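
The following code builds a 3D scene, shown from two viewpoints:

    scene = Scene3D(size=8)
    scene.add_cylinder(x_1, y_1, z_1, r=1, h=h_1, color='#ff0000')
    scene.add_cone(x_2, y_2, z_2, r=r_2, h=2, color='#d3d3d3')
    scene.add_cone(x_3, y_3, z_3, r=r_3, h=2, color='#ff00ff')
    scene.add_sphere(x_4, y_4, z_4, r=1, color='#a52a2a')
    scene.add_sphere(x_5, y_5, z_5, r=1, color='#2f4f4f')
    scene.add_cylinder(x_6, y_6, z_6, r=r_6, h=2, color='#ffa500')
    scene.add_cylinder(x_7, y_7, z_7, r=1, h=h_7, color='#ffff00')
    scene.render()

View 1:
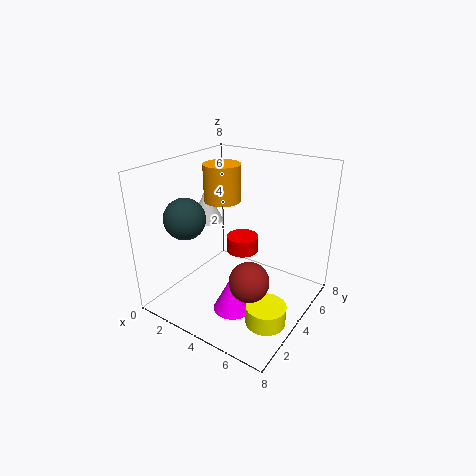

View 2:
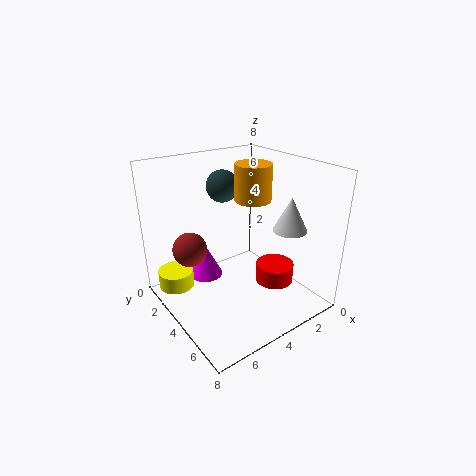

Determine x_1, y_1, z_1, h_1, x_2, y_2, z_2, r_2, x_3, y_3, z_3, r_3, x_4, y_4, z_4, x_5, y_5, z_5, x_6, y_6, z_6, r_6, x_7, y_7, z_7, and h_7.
x_1 = 3
y_1 = 6
z_1 = 2
h_1 = 1
x_2 = 1
y_2 = 5
z_2 = 4
r_2 = 1
x_3 = 5
y_3 = 2
z_3 = 1
r_3 = 1
x_4 = 6
y_4 = 2
z_4 = 3
x_5 = 3
y_5 = 1
z_5 = 6
x_6 = 3
y_6 = 4
z_6 = 6
r_6 = 1
x_7 = 7
y_7 = 2
z_7 = 1
h_7 = 1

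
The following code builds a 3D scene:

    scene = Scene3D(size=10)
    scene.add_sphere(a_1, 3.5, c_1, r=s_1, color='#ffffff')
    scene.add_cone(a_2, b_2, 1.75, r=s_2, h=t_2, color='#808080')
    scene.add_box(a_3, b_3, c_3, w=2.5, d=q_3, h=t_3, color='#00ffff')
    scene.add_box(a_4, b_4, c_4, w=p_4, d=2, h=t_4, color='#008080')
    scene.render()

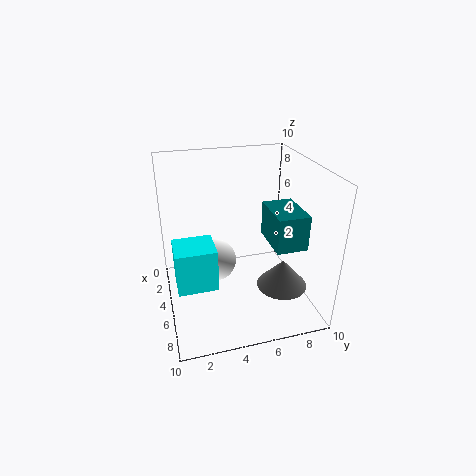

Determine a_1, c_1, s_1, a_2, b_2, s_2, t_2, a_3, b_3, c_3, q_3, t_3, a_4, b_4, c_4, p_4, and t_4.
a_1 = 4.25, c_1 = 3, s_1 = 1.5, a_2 = 6.75, b_2 = 7.75, s_2 = 1.75, t_2 = 2, a_3 = 4, b_3 = 0.5, c_3 = 2, q_3 = 2.75, t_3 = 3, a_4 = 5.5, b_4 = 6.5, c_4 = 5.5, p_4 = 3, t_4 = 2.25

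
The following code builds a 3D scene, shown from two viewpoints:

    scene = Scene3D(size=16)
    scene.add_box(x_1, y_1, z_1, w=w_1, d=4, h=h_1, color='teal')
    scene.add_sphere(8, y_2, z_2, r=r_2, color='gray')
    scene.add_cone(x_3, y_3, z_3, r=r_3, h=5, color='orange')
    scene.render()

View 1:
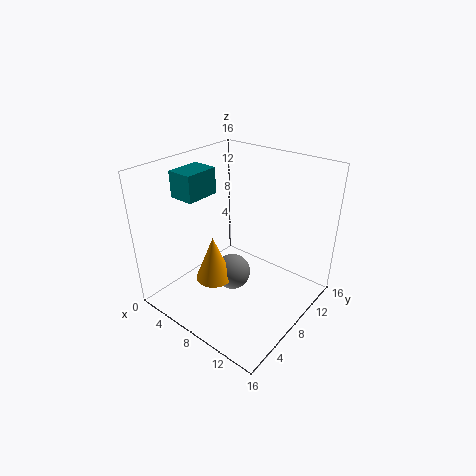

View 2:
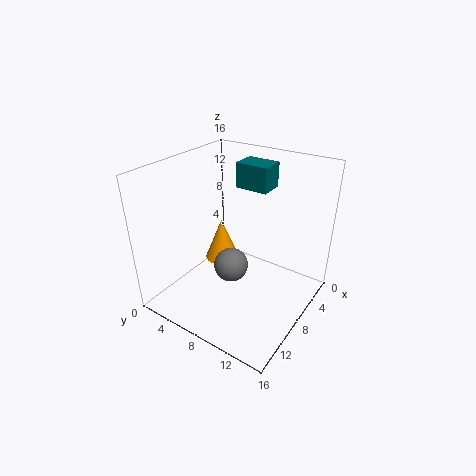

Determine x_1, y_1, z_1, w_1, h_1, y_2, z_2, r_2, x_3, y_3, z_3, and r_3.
x_1 = 1, y_1 = 5, z_1 = 12, w_1 = 3, h_1 = 3, y_2 = 7, z_2 = 4, r_2 = 2, x_3 = 7, y_3 = 5, z_3 = 4, r_3 = 2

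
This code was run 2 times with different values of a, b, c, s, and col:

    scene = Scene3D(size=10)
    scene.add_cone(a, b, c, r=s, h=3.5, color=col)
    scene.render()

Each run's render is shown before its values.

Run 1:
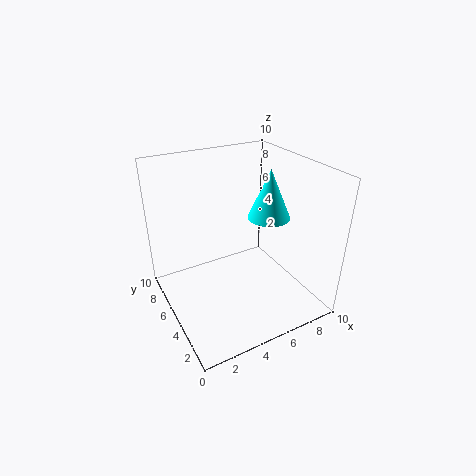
a = 7.5, b = 5, c = 6, s = 1.5, col = 'cyan'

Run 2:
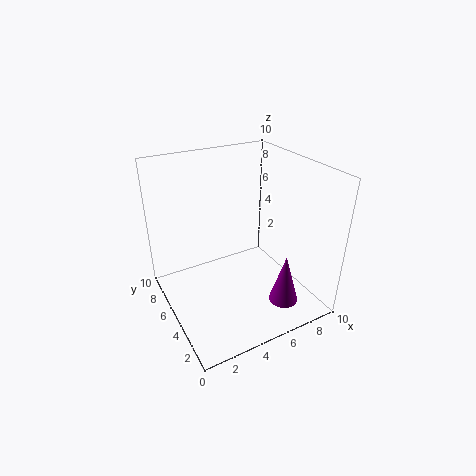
a = 7, b = 2, c = 1, s = 1, col = 'purple'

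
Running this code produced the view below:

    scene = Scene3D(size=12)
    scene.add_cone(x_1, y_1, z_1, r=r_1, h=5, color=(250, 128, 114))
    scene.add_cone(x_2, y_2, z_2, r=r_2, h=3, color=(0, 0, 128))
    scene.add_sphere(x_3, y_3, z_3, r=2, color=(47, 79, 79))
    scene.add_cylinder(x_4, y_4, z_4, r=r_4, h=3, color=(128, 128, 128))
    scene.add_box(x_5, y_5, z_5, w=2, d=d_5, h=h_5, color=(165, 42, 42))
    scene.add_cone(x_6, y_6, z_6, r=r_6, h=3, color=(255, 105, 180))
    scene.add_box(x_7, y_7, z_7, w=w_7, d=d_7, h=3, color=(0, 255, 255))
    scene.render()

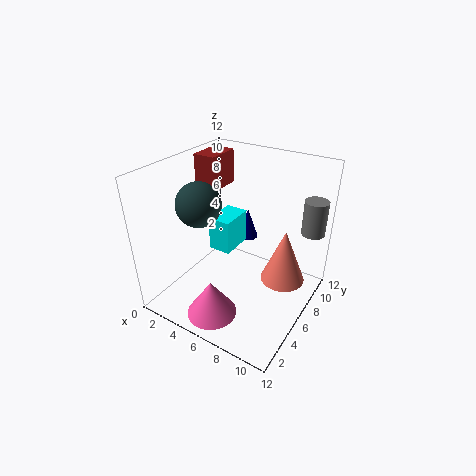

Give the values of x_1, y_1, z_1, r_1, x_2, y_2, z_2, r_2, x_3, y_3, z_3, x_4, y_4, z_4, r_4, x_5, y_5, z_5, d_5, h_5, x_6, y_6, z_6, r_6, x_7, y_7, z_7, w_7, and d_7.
x_1 = 9, y_1 = 9, z_1 = 1, r_1 = 2, x_2 = 4, y_2 = 11, z_2 = 3, r_2 = 1, x_3 = 2, y_3 = 6, z_3 = 8, x_4 = 11, y_4 = 10, z_4 = 6, r_4 = 1, x_5 = 1, y_5 = 7, z_5 = 9, d_5 = 3, h_5 = 3, x_6 = 6, y_6 = 2, z_6 = 1, r_6 = 2, x_7 = 3, y_7 = 6, z_7 = 4, w_7 = 2, d_7 = 3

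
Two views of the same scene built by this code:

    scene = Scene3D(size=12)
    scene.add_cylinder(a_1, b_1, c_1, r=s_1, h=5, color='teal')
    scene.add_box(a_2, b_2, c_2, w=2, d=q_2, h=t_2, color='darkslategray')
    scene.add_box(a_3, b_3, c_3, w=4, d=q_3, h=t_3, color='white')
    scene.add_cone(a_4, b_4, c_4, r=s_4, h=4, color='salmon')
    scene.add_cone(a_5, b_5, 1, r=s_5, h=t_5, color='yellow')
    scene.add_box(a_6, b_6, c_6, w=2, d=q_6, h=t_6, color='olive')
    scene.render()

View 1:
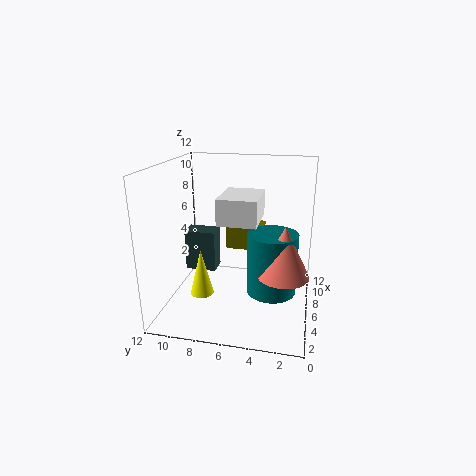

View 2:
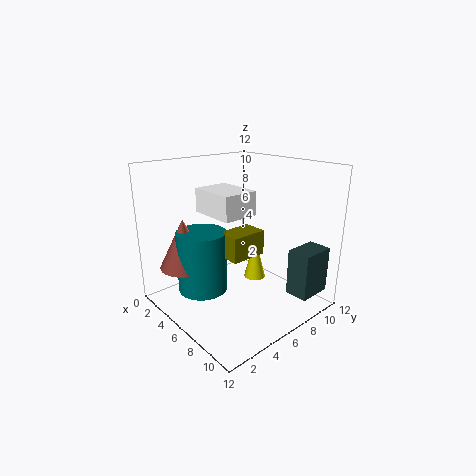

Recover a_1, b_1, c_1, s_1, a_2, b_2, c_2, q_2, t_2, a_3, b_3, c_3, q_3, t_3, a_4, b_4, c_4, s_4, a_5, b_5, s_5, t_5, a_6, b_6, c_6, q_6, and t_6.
a_1 = 5; b_1 = 3; c_1 = 2; s_1 = 2; a_2 = 9; b_2 = 9; c_2 = 1; q_2 = 3; t_2 = 4; a_3 = 3; b_3 = 4; c_3 = 8; q_3 = 3; t_3 = 2; a_4 = 4; b_4 = 2; c_4 = 4; s_4 = 2; a_5 = 5; b_5 = 9; s_5 = 1; t_5 = 4; a_6 = 6; b_6 = 4; c_6 = 5; q_6 = 3; t_6 = 2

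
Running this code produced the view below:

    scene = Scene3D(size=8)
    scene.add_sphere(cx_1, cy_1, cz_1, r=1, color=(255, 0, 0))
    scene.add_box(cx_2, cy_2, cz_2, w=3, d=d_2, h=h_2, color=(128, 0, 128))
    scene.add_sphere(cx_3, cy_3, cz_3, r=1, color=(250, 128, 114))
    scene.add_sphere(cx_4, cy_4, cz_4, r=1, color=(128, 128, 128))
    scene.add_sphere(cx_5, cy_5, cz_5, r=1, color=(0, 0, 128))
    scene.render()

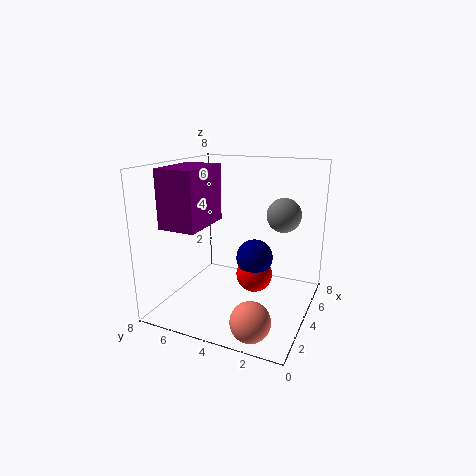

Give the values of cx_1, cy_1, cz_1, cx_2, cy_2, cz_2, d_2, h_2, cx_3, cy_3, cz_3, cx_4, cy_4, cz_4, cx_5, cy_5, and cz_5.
cx_1 = 4
cy_1 = 3
cz_1 = 2
cx_2 = 1
cy_2 = 5
cz_2 = 5
d_2 = 2
h_2 = 3
cx_3 = 1
cy_3 = 2
cz_3 = 1
cx_4 = 6
cy_4 = 2
cz_4 = 5
cx_5 = 4
cy_5 = 3
cz_5 = 3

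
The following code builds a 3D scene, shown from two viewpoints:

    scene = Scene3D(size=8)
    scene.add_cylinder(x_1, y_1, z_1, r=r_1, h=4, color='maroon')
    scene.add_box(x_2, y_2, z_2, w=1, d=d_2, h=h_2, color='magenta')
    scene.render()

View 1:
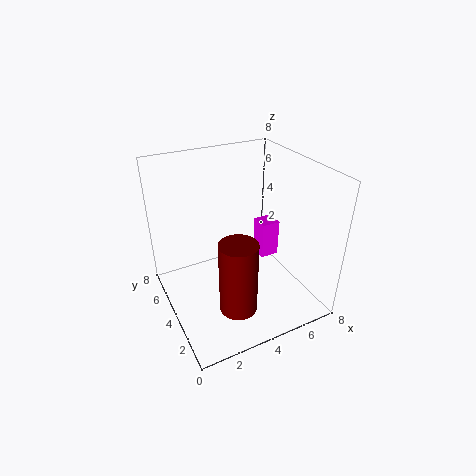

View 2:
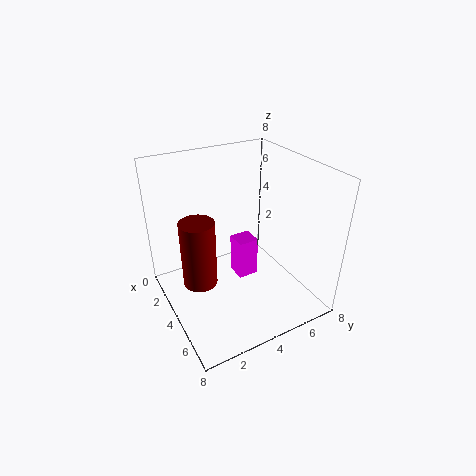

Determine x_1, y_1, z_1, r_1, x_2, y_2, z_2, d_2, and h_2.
x_1 = 3; y_1 = 2; z_1 = 1; r_1 = 1; x_2 = 5; y_2 = 3; z_2 = 3; d_2 = 1; h_2 = 2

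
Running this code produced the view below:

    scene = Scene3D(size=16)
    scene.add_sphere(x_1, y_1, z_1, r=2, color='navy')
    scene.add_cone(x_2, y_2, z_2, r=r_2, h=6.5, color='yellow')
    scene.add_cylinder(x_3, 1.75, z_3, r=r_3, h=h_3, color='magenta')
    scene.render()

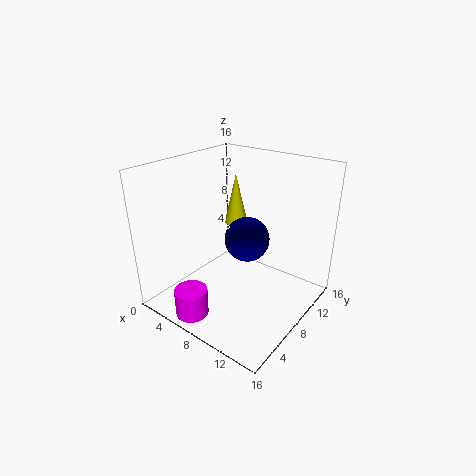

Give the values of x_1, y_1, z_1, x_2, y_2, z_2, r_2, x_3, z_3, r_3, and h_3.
x_1 = 12.25, y_1 = 3.75, z_1 = 11, x_2 = 3.5, y_2 = 13.5, z_2 = 6.75, r_2 = 1.5, x_3 = 6.5, z_3 = 1, r_3 = 1.75, h_3 = 3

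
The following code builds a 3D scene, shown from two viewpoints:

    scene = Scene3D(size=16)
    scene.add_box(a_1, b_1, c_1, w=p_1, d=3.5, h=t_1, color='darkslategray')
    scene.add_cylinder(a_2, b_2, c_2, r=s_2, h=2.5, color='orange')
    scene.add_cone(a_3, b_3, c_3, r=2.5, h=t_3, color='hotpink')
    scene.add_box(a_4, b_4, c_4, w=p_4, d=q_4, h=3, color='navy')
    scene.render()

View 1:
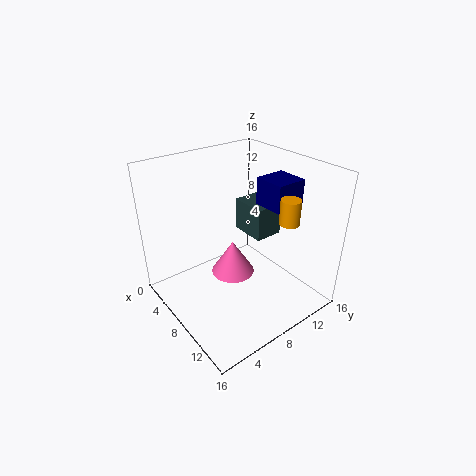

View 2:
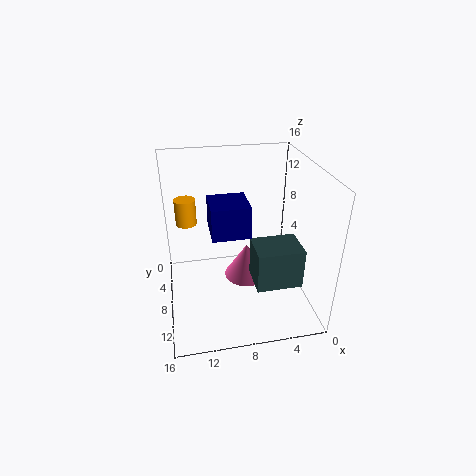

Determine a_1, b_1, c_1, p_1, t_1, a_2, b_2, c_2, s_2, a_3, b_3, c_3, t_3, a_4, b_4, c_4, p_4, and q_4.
a_1 = 3, b_1 = 11.5, c_1 = 6, p_1 = 4.5, t_1 = 4, a_2 = 13.5, b_2 = 10, c_2 = 11.5, s_2 = 1, a_3 = 7, b_3 = 8, c_3 = 3, t_3 = 4, a_4 = 8, b_4 = 10.5, c_4 = 11.5, p_4 = 3.5, q_4 = 3.5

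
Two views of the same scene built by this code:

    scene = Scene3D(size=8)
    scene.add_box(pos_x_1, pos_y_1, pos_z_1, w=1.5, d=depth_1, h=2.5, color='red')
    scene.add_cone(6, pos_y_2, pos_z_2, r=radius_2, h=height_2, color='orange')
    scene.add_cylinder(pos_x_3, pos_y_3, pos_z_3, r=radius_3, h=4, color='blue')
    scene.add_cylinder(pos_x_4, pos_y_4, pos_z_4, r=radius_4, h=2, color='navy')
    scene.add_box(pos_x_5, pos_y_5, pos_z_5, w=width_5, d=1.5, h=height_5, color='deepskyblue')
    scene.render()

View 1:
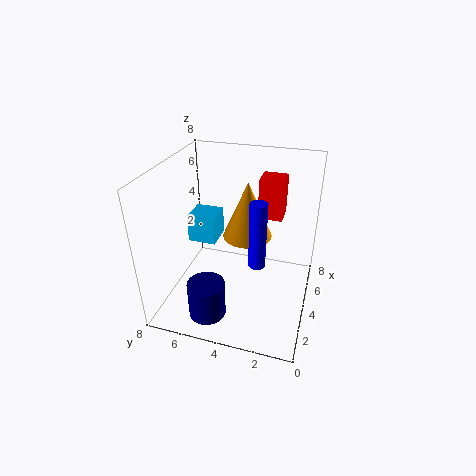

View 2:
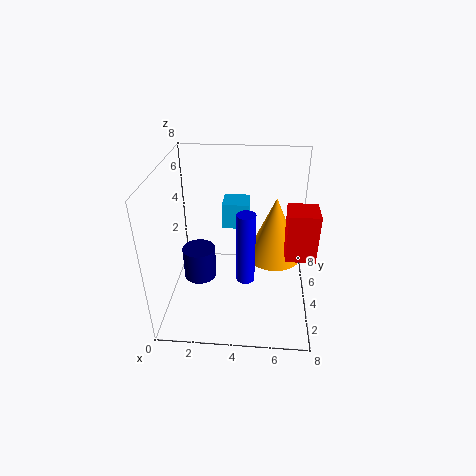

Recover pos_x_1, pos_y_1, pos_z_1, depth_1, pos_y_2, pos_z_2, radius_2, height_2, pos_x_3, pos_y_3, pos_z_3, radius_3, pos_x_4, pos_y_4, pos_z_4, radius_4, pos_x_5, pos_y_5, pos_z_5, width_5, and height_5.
pos_x_1 = 6.5, pos_y_1 = 2, pos_z_1 = 4, depth_1 = 1.5, pos_y_2 = 4, pos_z_2 = 3, radius_2 = 1.5, height_2 = 3.5, pos_x_3 = 4.5, pos_y_3 = 3, pos_z_3 = 2, radius_3 = 0.5, pos_x_4 = 1.5, pos_y_4 = 5, pos_z_4 = 0.5, radius_4 = 1, pos_x_5 = 3, pos_y_5 = 5, pos_z_5 = 4, width_5 = 1.5, height_5 = 1.5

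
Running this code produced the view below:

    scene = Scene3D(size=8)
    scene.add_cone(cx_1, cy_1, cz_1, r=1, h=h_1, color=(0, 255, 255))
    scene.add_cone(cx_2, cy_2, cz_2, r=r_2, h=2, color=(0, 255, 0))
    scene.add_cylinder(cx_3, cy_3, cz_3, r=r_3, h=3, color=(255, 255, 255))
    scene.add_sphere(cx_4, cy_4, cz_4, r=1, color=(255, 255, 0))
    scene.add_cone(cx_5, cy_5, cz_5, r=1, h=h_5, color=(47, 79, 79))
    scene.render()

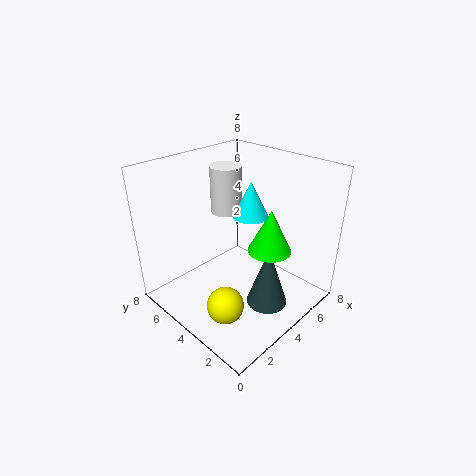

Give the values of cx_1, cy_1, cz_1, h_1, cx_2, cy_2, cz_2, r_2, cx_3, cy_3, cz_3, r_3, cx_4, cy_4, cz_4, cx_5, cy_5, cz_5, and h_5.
cx_1 = 5; cy_1 = 4; cz_1 = 5; h_1 = 2; cx_2 = 3; cy_2 = 1; cz_2 = 5; r_2 = 1; cx_3 = 6; cy_3 = 7; cz_3 = 4; r_3 = 1; cx_4 = 2; cy_4 = 3; cz_4 = 1; cx_5 = 3; cy_5 = 1; cz_5 = 2; h_5 = 3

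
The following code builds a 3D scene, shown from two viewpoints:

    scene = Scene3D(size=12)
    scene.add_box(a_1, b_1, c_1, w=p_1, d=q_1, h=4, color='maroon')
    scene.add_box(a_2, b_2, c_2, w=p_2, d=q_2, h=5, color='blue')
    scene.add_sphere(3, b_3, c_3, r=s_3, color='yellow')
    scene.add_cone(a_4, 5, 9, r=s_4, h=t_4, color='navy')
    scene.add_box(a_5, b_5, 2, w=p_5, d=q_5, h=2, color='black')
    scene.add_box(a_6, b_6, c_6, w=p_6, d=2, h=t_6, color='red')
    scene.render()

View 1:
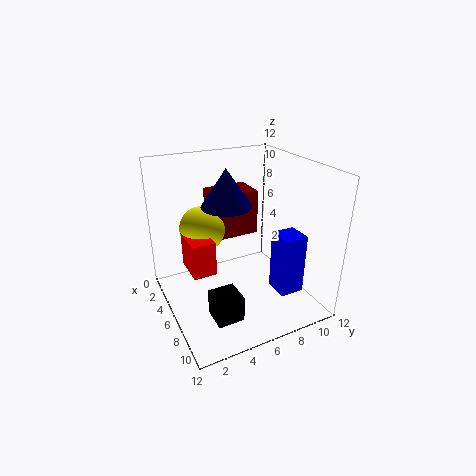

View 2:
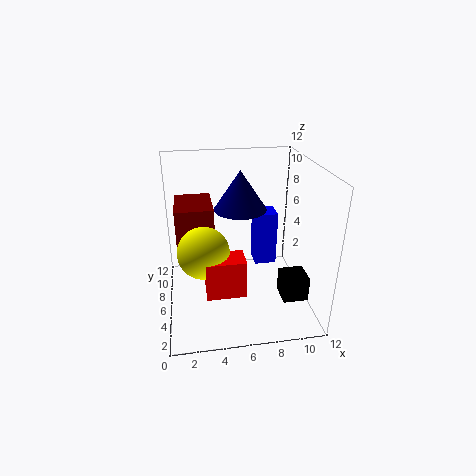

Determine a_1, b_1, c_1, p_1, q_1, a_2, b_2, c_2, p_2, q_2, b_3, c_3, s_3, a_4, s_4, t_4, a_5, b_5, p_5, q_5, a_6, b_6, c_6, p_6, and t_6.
a_1 = 1
b_1 = 5
c_1 = 5
p_1 = 3
q_1 = 4
a_2 = 8
b_2 = 8
c_2 = 2
p_2 = 2
q_2 = 2
b_3 = 4
c_3 = 6
s_3 = 2
a_4 = 6
s_4 = 2
t_4 = 3
a_5 = 9
b_5 = 2
p_5 = 2
q_5 = 2
a_6 = 3
b_6 = 2
c_6 = 3
p_6 = 3
t_6 = 3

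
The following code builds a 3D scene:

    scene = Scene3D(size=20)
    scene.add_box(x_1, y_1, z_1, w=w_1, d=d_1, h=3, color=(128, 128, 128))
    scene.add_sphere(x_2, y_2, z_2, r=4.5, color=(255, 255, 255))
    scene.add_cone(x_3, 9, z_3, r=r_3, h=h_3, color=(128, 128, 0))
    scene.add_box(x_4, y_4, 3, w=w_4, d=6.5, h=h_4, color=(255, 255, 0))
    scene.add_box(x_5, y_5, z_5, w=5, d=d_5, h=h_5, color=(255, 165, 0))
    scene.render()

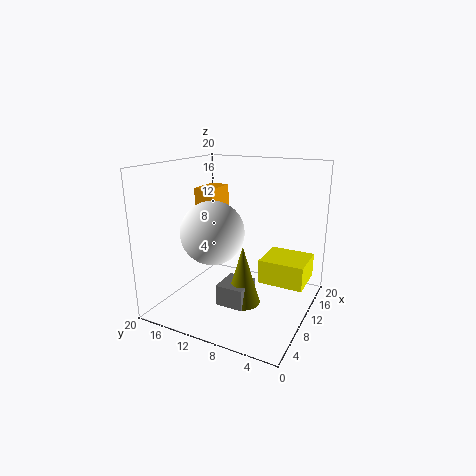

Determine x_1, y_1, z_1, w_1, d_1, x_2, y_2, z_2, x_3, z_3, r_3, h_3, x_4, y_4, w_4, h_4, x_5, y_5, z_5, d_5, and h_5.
x_1 = 7
y_1 = 8
z_1 = 0.5
w_1 = 4.5
d_1 = 4
x_2 = 9
y_2 = 13.5
z_2 = 10.5
x_3 = 9.5
z_3 = 0.5
r_3 = 2.5
h_3 = 8.5
x_4 = 11.5
y_4 = 1
w_4 = 6
h_4 = 3.5
x_5 = 11.5
y_5 = 15
z_5 = 12.5
d_5 = 3
h_5 = 3.5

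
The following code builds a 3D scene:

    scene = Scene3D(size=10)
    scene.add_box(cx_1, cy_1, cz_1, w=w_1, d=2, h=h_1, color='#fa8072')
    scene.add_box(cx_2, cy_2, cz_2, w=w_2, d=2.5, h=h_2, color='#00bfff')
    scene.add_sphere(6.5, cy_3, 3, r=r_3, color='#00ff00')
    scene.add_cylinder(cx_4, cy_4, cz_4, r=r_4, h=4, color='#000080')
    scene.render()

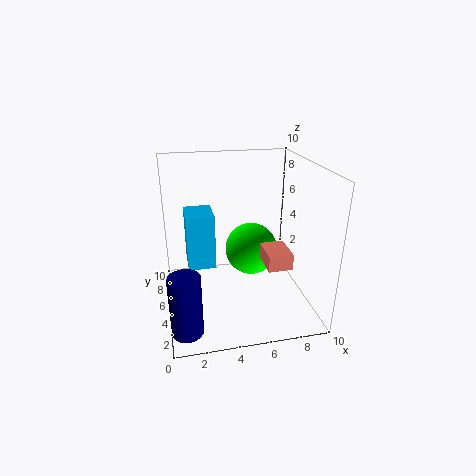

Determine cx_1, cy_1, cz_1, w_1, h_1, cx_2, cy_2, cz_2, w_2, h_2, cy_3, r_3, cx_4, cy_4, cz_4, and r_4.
cx_1 = 6, cy_1 = 1, cz_1 = 4.5, w_1 = 1.5, h_1 = 1, cx_2 = 1.5, cy_2 = 5.5, cz_2 = 2.5, w_2 = 2, h_2 = 4, cy_3 = 7, r_3 = 2, cx_4 = 1, cy_4 = 1.5, cz_4 = 0.5, r_4 = 1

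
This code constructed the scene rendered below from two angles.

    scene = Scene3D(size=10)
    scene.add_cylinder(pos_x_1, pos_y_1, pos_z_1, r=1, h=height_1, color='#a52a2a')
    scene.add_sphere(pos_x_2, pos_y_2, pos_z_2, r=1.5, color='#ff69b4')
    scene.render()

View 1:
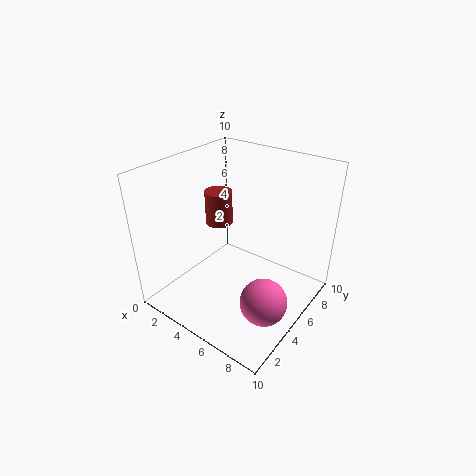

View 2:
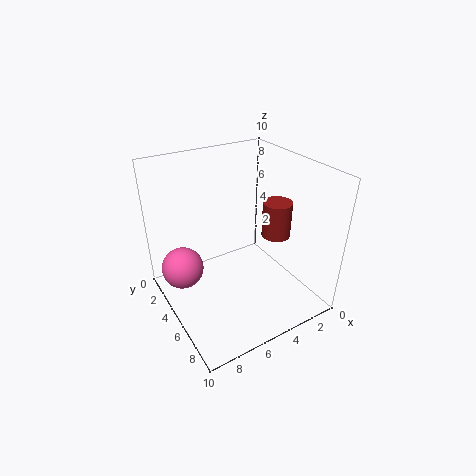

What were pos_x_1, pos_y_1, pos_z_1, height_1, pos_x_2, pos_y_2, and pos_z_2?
pos_x_1 = 2.5
pos_y_1 = 6
pos_z_1 = 5
height_1 = 2.5
pos_x_2 = 8.5
pos_y_2 = 3
pos_z_2 = 2.5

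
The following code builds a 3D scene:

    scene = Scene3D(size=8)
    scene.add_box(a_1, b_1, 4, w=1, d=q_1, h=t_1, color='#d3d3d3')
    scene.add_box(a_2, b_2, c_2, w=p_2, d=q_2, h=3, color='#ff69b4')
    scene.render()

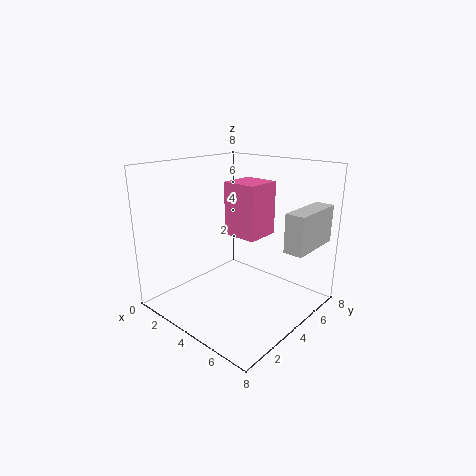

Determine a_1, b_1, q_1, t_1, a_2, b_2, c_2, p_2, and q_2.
a_1 = 7, b_1 = 4, q_1 = 3, t_1 = 2, a_2 = 3, b_2 = 4, c_2 = 4, p_2 = 2, q_2 = 2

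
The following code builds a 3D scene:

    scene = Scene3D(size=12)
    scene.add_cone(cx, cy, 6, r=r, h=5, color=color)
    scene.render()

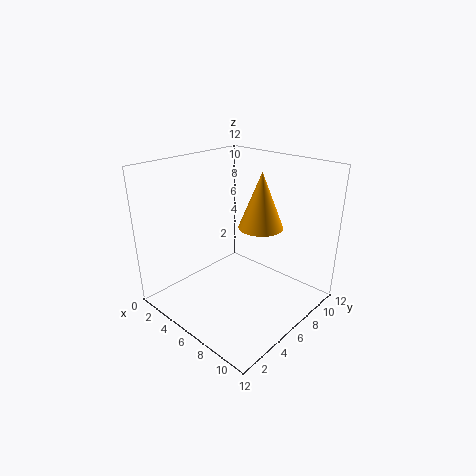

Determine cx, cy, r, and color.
cx = 6, cy = 9, r = 2, color = 'orange'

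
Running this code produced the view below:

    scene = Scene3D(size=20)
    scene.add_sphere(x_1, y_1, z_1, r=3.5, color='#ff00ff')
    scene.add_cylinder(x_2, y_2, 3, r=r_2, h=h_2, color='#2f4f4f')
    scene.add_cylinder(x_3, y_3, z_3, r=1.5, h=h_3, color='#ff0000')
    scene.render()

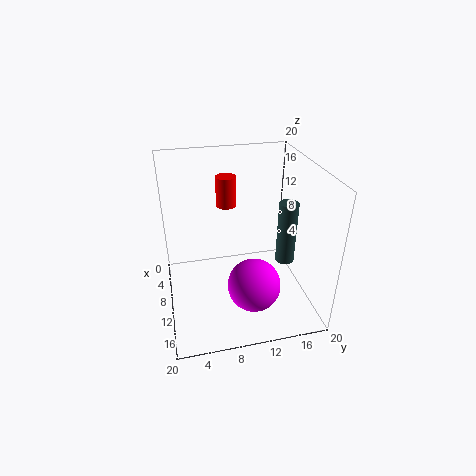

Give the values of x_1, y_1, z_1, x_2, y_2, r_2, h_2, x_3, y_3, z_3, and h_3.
x_1 = 15; y_1 = 11; z_1 = 5.5; x_2 = 7; y_2 = 18.5; r_2 = 1.5; h_2 = 10; x_3 = 4.5; y_3 = 9.5; z_3 = 12.5; h_3 = 4.5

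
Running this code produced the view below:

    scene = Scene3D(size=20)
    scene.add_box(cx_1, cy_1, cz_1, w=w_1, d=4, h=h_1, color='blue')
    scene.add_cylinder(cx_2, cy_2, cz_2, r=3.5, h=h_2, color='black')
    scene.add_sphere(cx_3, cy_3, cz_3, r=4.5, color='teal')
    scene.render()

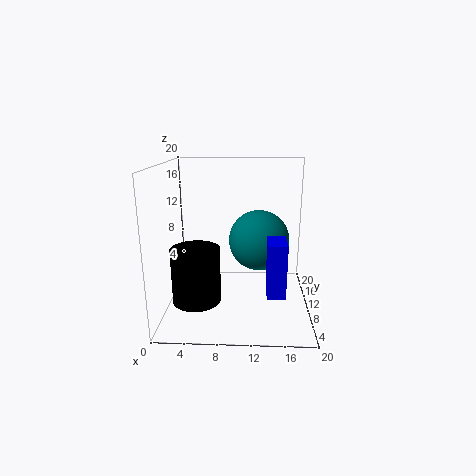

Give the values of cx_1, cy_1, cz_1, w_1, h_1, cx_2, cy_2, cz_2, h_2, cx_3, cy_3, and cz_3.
cx_1 = 14, cy_1 = 5.5, cz_1 = 3, w_1 = 2.5, h_1 = 7.5, cx_2 = 4, cy_2 = 9.5, cz_2 = 0.5, h_2 = 8, cx_3 = 13, cy_3 = 13.5, cz_3 = 8.5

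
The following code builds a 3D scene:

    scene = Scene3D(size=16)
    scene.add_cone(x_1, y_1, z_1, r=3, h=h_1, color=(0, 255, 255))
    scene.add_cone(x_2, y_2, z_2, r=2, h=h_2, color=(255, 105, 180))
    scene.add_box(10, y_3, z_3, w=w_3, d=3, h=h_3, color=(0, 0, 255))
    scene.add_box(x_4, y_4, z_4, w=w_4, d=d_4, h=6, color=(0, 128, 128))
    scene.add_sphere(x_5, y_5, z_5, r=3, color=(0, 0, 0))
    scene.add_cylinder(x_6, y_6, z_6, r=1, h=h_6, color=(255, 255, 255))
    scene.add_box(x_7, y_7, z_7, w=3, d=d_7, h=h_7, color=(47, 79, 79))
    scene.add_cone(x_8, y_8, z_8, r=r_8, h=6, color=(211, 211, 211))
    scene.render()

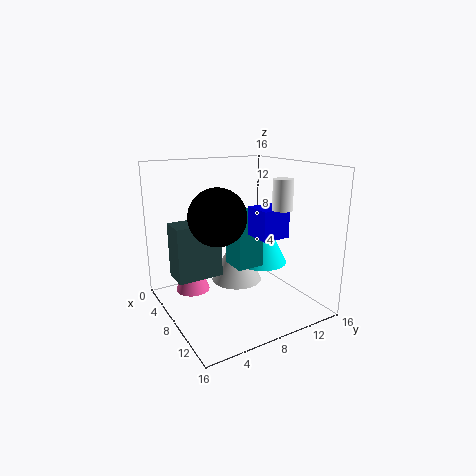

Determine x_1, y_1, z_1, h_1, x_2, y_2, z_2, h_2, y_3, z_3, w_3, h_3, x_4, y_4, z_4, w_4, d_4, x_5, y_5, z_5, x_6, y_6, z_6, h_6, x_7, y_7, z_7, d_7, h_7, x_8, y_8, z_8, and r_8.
x_1 = 7; y_1 = 12; z_1 = 4; h_1 = 6; x_2 = 4; y_2 = 4; z_2 = 1; h_2 = 6; y_3 = 8; z_3 = 9; w_3 = 3; h_3 = 3; x_4 = 7; y_4 = 7; z_4 = 5; w_4 = 3; d_4 = 3; x_5 = 9; y_5 = 5; z_5 = 11; x_6 = 13; y_6 = 10; z_6 = 12; h_6 = 3; x_7 = 5; y_7 = 1; z_7 = 4; d_7 = 5; h_7 = 6; x_8 = 6; y_8 = 9; z_8 = 2; r_8 = 3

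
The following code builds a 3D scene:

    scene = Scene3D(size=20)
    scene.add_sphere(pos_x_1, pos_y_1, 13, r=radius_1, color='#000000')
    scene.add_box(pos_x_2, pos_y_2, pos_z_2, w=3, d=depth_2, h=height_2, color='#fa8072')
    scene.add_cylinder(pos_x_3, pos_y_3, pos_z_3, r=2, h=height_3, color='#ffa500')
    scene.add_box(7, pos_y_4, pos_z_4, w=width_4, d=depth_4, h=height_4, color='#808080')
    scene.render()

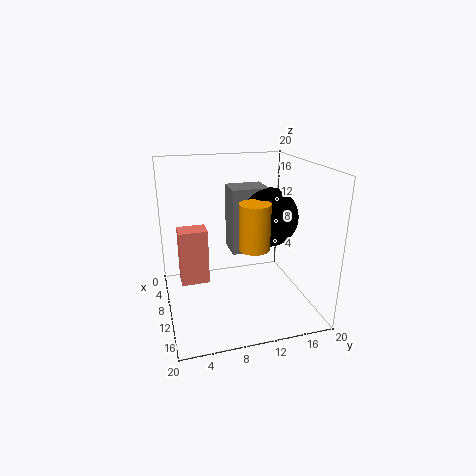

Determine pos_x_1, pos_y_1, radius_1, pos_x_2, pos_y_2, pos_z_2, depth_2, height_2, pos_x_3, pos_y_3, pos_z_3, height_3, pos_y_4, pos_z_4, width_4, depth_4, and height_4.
pos_x_1 = 11; pos_y_1 = 14; radius_1 = 4; pos_x_2 = 6; pos_y_2 = 2; pos_z_2 = 3; depth_2 = 4; height_2 = 8; pos_x_3 = 14; pos_y_3 = 11; pos_z_3 = 10; height_3 = 6; pos_y_4 = 9; pos_z_4 = 8; width_4 = 4; depth_4 = 5; height_4 = 9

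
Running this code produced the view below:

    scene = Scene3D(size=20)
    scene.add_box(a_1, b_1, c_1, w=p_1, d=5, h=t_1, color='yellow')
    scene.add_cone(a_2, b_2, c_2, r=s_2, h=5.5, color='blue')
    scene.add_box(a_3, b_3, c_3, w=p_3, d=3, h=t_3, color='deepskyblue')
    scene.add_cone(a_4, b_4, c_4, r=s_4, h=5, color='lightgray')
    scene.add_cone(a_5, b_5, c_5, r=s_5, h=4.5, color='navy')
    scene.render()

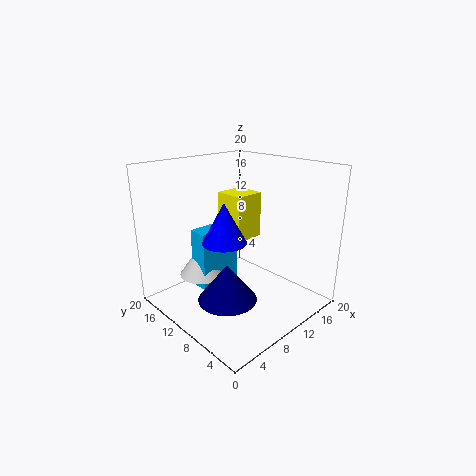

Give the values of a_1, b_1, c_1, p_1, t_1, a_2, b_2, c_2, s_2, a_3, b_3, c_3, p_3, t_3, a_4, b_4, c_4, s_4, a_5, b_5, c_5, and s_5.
a_1 = 14.5; b_1 = 14.5; c_1 = 6.5; p_1 = 5; t_1 = 7.5; a_2 = 7.5; b_2 = 10; c_2 = 10; s_2 = 3; a_3 = 7; b_3 = 14; c_3 = 1; p_3 = 6.5; t_3 = 9; a_4 = 8.5; b_4 = 16.5; c_4 = 2.5; s_4 = 3.5; a_5 = 3.5; b_5 = 5; c_5 = 5.5; s_5 = 3.5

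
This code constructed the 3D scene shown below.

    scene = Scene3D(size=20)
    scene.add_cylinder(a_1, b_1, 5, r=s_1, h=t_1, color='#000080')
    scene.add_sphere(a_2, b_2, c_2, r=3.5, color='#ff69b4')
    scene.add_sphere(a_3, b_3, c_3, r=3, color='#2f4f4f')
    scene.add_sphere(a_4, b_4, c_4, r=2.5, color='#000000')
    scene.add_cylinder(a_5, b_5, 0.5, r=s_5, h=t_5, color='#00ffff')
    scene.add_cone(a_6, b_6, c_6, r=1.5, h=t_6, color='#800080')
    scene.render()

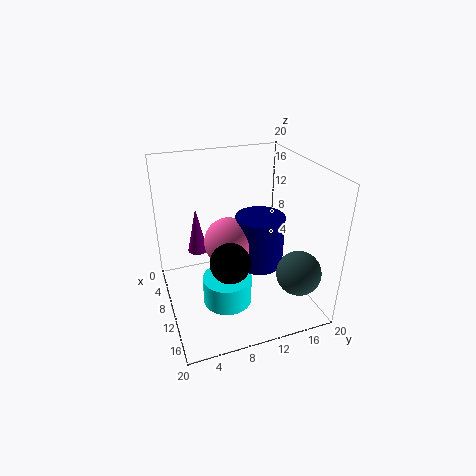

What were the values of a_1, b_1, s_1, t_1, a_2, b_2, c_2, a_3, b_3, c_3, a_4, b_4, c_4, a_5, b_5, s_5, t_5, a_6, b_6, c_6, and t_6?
a_1 = 9.5, b_1 = 13.5, s_1 = 3.5, t_1 = 7.5, a_2 = 9, b_2 = 9, c_2 = 9, a_3 = 16, b_3 = 16.5, c_3 = 6.5, a_4 = 15.5, b_4 = 7, c_4 = 10, a_5 = 11, b_5 = 8, s_5 = 3.5, t_5 = 4, a_6 = 4, b_6 = 5.5, c_6 = 5.5, t_6 = 7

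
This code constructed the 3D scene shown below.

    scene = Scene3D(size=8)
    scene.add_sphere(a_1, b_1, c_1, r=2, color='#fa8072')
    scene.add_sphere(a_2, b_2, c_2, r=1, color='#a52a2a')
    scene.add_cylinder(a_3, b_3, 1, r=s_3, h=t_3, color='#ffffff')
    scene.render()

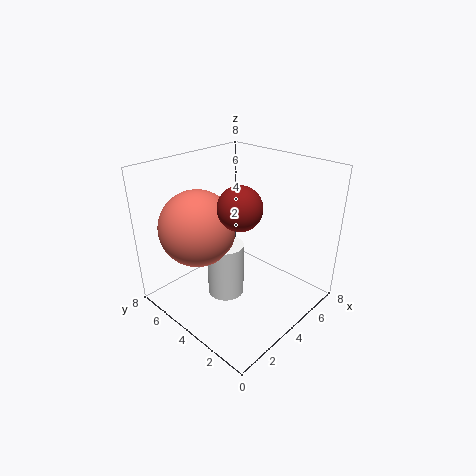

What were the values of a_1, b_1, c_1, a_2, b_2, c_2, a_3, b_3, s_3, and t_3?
a_1 = 2
b_1 = 5
c_1 = 5
a_2 = 2
b_2 = 2
c_2 = 7
a_3 = 3
b_3 = 4
s_3 = 1
t_3 = 3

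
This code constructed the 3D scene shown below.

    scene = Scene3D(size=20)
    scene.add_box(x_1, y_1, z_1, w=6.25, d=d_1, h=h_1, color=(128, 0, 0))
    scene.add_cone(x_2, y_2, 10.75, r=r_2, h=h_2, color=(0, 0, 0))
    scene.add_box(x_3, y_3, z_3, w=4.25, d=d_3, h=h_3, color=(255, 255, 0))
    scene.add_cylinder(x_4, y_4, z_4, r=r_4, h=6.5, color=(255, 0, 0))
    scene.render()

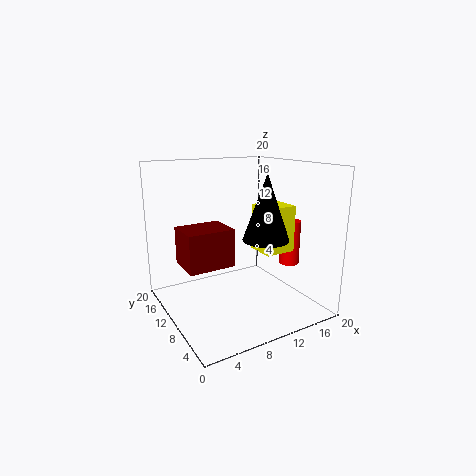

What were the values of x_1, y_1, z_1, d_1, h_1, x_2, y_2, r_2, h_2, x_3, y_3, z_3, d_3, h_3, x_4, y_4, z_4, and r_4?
x_1 = 1.75, y_1 = 7.25, z_1 = 7.25, d_1 = 5, h_1 = 5, x_2 = 11.5, y_2 = 5.5, r_2 = 3, h_2 = 8.5, x_3 = 11.75, y_3 = 5.25, z_3 = 8.5, d_3 = 4, h_3 = 6.25, x_4 = 18, y_4 = 8.5, z_4 = 5.25, r_4 = 1.5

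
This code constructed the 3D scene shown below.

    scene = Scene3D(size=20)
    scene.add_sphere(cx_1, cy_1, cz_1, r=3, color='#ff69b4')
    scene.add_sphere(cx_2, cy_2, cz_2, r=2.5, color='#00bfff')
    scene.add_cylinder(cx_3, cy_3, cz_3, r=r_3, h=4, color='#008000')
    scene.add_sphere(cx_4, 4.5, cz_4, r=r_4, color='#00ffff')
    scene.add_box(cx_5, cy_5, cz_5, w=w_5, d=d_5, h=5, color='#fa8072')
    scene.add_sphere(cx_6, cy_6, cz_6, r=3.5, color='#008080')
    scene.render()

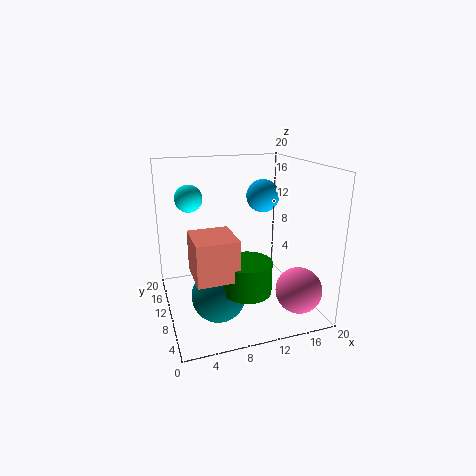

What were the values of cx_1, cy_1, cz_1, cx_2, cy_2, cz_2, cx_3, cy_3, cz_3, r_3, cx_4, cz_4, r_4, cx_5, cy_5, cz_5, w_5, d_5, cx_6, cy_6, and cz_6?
cx_1 = 16
cy_1 = 3
cz_1 = 4.5
cx_2 = 15.5
cy_2 = 14.5
cz_2 = 14.5
cx_3 = 9
cy_3 = 3.5
cz_3 = 5.5
r_3 = 3
cx_4 = 2.5
cz_4 = 17.5
r_4 = 1.5
cx_5 = 2.5
cy_5 = 1.5
cz_5 = 8
w_5 = 5
d_5 = 5.5
cx_6 = 6
cy_6 = 6
cz_6 = 4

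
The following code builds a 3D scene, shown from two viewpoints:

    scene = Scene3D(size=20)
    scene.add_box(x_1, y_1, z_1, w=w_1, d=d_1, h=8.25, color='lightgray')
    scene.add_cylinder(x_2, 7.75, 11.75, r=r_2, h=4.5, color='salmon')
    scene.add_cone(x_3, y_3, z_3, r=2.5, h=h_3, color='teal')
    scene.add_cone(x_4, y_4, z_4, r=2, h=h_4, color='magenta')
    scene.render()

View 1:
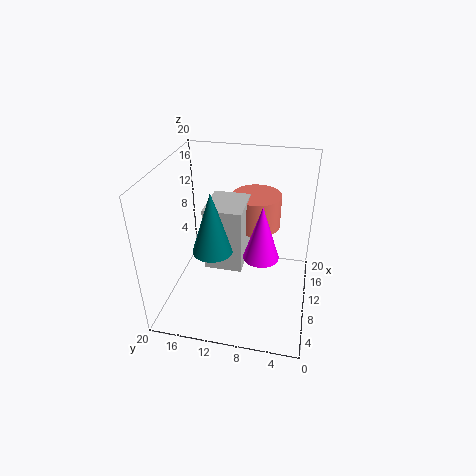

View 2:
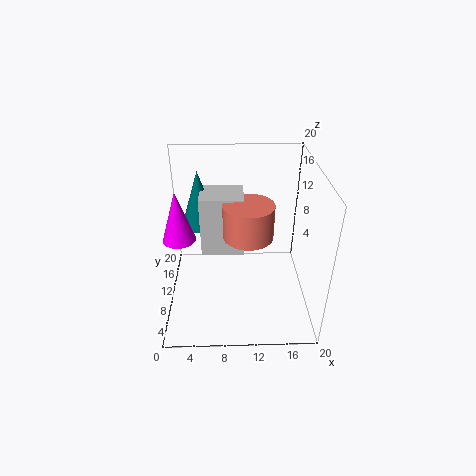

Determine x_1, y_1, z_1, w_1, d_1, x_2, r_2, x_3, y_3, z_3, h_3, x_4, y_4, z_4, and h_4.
x_1 = 5
y_1 = 8.5
z_1 = 8.25
w_1 = 5.75
d_1 = 4.75
x_2 = 11.25
r_2 = 3.25
x_3 = 4.75
y_3 = 12
z_3 = 11.25
h_3 = 7.75
x_4 = 2.75
y_4 = 5.75
z_4 = 12.75
h_4 = 6.25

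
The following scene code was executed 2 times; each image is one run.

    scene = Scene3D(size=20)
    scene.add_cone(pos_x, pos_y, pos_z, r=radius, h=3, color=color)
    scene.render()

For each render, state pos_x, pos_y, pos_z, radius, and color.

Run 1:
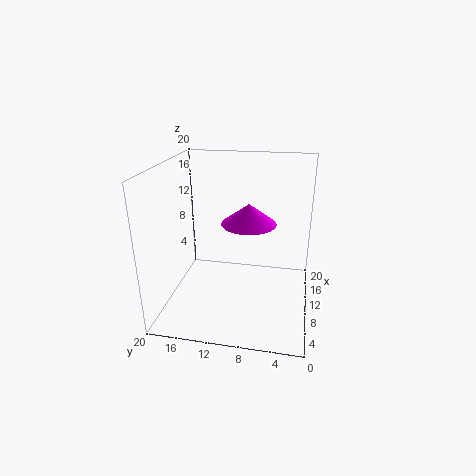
pos_x = 13, pos_y = 9, pos_z = 11, radius = 4, color = 'magenta'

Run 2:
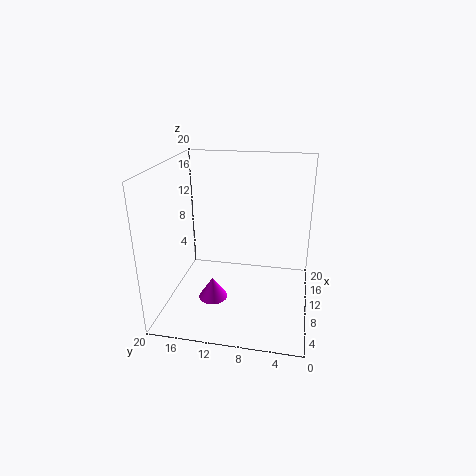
pos_x = 7, pos_y = 13, pos_z = 2, radius = 2, color = 'magenta'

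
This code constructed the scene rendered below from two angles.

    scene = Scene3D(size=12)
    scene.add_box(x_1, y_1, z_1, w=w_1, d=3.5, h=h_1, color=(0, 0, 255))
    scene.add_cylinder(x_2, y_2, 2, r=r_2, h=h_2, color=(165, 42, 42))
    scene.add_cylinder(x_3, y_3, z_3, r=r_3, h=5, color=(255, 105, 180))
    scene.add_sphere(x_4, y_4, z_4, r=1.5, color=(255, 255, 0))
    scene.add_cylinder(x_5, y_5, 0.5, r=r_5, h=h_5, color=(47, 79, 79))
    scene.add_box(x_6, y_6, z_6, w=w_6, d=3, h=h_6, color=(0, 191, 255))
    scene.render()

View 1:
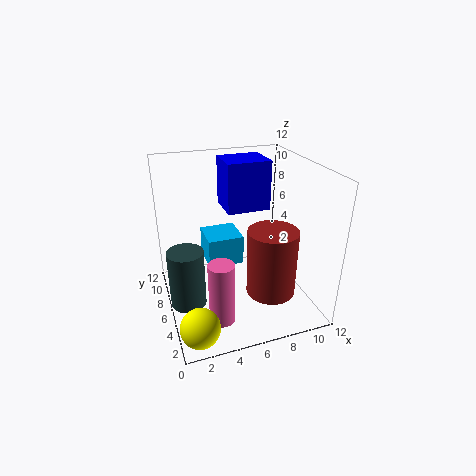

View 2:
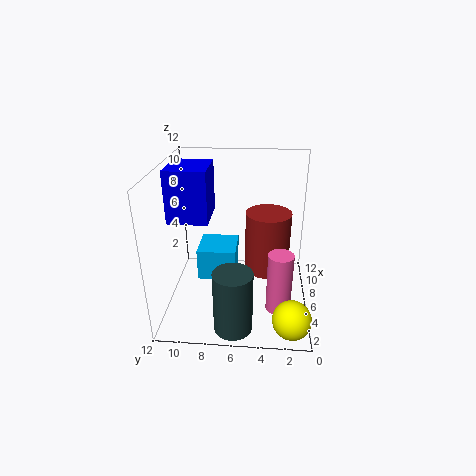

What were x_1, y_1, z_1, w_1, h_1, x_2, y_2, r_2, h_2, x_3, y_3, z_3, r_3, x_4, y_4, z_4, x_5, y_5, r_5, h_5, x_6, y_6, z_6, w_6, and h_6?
x_1 = 6, y_1 = 8.5, z_1 = 7, w_1 = 4, h_1 = 4.5, x_2 = 8, y_2 = 3.5, r_2 = 2, h_2 = 5.5, x_3 = 3.5, y_3 = 2.5, z_3 = 1, r_3 = 1, x_4 = 1.5, y_4 = 1.5, z_4 = 1.5, x_5 = 1.5, y_5 = 6, r_5 = 1.5, h_5 = 5, x_6 = 3.5, y_6 = 6, z_6 = 3.5, w_6 = 3, h_6 = 2.5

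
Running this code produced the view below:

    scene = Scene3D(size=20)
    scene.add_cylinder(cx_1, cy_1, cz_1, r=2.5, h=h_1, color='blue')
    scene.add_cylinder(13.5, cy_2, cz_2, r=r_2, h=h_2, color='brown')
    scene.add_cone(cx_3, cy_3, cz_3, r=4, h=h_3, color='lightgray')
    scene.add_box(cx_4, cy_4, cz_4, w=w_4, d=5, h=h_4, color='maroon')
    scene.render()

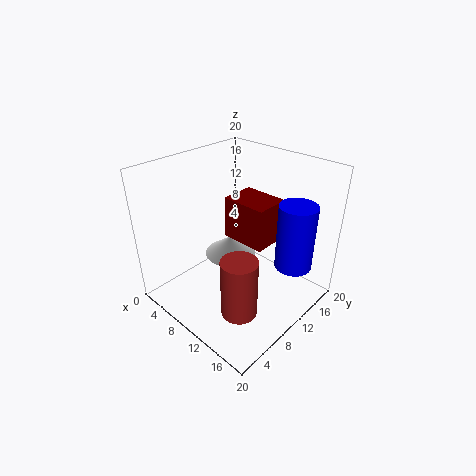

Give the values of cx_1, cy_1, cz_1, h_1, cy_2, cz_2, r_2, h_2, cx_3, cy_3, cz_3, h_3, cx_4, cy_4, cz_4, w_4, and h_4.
cx_1 = 17
cy_1 = 13.5
cz_1 = 7
h_1 = 9
cy_2 = 6.5
cz_2 = 1
r_2 = 2.5
h_2 = 8.5
cx_3 = 5.5
cy_3 = 13
cz_3 = 4
h_3 = 3
cx_4 = 7
cy_4 = 10.5
cz_4 = 9
w_4 = 6.5
h_4 = 6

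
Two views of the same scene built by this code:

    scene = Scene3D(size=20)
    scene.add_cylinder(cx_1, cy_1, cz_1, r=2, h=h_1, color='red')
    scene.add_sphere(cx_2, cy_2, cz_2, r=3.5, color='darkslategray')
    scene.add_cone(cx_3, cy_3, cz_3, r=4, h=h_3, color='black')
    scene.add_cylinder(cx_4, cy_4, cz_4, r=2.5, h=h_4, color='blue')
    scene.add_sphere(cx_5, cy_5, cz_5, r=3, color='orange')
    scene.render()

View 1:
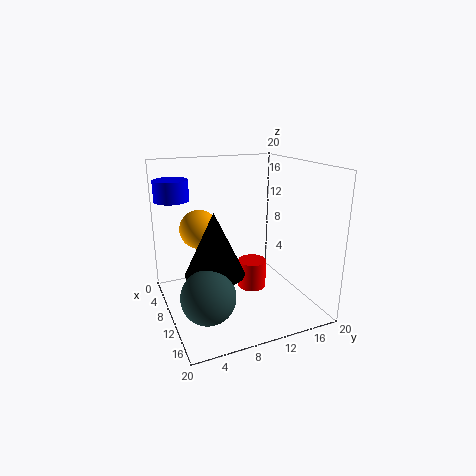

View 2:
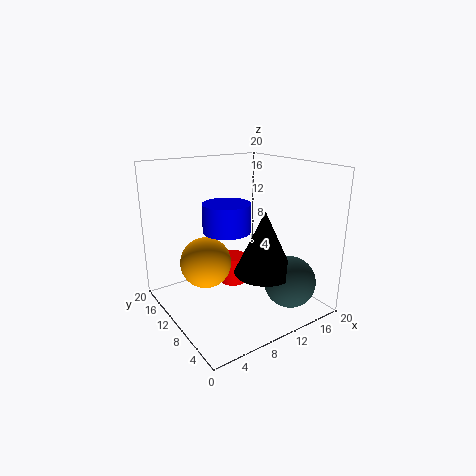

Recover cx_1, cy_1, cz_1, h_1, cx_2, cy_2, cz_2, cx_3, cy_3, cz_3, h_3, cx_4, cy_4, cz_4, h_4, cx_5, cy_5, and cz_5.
cx_1 = 10.5; cy_1 = 12; cz_1 = 2.5; h_1 = 4; cx_2 = 14.5; cy_2 = 4; cz_2 = 4.5; cx_3 = 11.5; cy_3 = 6; cz_3 = 6; h_3 = 8.5; cx_4 = 3.5; cy_4 = 2.5; cz_4 = 14.5; h_4 = 3; cx_5 = 3; cy_5 = 6.5; cz_5 = 9.5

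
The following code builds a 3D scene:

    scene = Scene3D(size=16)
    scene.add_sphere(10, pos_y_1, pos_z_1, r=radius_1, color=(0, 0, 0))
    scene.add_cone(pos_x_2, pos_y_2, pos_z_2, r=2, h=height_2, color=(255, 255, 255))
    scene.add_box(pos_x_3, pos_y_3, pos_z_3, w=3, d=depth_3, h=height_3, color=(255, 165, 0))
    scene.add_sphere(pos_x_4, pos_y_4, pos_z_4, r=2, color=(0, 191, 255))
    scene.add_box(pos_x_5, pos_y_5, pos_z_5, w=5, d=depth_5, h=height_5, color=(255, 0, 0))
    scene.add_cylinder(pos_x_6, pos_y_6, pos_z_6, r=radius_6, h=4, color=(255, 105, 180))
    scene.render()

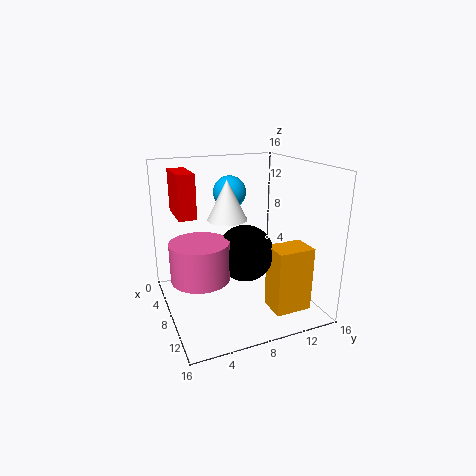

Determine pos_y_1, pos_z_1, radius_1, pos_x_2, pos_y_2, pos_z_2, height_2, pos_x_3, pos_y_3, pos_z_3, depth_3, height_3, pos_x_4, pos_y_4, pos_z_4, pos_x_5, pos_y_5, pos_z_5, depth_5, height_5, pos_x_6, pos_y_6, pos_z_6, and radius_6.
pos_y_1 = 8; pos_z_1 = 7; radius_1 = 3; pos_x_2 = 10; pos_y_2 = 6; pos_z_2 = 11; height_2 = 4; pos_x_3 = 11; pos_y_3 = 10; pos_z_3 = 1; depth_3 = 4; height_3 = 7; pos_x_4 = 3; pos_y_4 = 9; pos_z_4 = 12; pos_x_5 = 1; pos_y_5 = 2; pos_z_5 = 10; depth_5 = 2; height_5 = 5; pos_x_6 = 10; pos_y_6 = 3; pos_z_6 = 5; radius_6 = 3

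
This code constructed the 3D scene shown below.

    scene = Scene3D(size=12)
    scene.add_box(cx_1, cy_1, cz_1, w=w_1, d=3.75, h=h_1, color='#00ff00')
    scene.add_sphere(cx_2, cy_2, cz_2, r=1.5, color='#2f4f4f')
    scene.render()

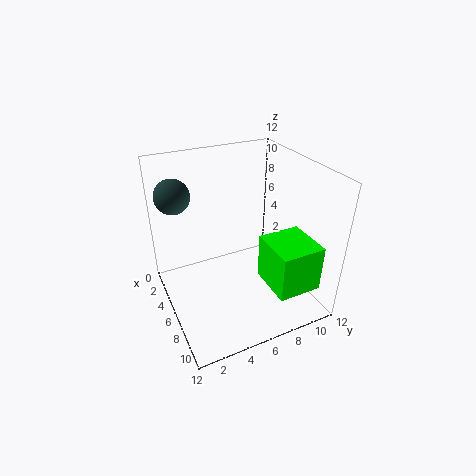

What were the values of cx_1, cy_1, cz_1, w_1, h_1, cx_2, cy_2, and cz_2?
cx_1 = 6.5
cy_1 = 7.75
cz_1 = 2
w_1 = 4
h_1 = 4
cx_2 = 2.25
cy_2 = 1.75
cz_2 = 9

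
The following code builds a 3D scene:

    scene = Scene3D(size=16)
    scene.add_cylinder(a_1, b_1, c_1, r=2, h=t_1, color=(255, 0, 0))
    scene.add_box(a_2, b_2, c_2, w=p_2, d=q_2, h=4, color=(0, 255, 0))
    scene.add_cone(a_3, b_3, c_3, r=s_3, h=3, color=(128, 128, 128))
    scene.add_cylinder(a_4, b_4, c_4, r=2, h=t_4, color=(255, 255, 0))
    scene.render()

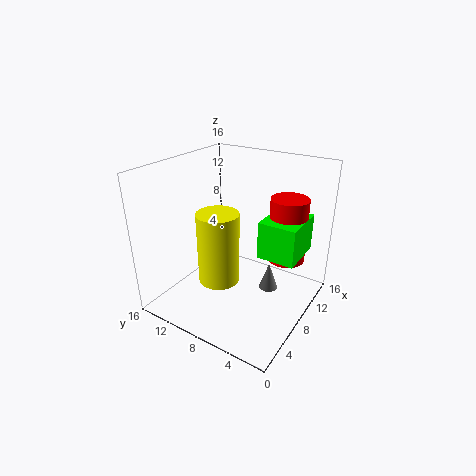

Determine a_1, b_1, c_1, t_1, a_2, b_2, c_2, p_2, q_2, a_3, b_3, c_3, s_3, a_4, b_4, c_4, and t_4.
a_1 = 10
b_1 = 3
c_1 = 6
t_1 = 7
a_2 = 7
b_2 = 1
c_2 = 7
p_2 = 5
q_2 = 4
a_3 = 8
b_3 = 4
c_3 = 3
s_3 = 1
a_4 = 3
b_4 = 7
c_4 = 6
t_4 = 7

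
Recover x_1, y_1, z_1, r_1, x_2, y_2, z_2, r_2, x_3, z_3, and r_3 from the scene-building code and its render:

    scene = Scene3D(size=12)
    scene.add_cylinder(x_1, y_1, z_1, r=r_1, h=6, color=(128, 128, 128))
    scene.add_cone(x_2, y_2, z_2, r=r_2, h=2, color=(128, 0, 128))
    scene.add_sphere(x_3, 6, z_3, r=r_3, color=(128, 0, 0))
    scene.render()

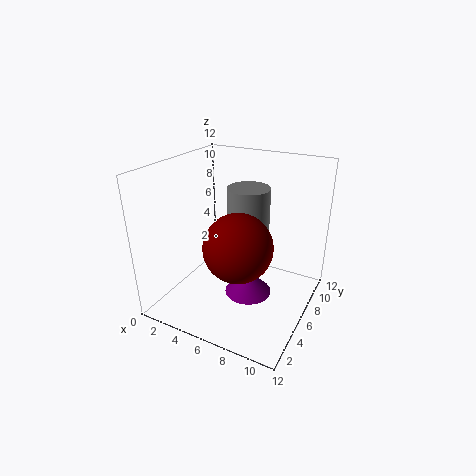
x_1 = 5
y_1 = 10
z_1 = 3
r_1 = 2
x_2 = 7
y_2 = 6
z_2 = 1
r_2 = 2
x_3 = 6
z_3 = 5
r_3 = 3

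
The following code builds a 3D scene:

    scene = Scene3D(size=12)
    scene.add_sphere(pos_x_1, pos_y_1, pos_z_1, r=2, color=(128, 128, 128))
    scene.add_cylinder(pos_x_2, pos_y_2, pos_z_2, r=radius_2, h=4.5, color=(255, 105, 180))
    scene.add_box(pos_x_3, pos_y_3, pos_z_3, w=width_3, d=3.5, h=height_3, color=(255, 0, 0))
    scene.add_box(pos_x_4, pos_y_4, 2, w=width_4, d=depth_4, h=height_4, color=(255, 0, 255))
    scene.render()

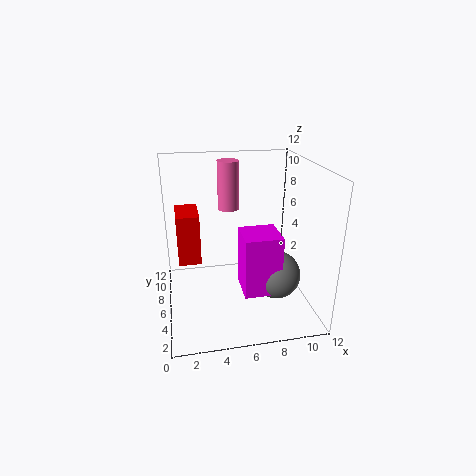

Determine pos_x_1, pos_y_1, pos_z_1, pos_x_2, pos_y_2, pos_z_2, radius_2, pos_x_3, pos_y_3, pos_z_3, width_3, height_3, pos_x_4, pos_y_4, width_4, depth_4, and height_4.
pos_x_1 = 9; pos_y_1 = 4.5; pos_z_1 = 3; pos_x_2 = 6; pos_y_2 = 10.5; pos_z_2 = 7; radius_2 = 1; pos_x_3 = 1; pos_y_3 = 7.5; pos_z_3 = 3; width_3 = 2; height_3 = 4.5; pos_x_4 = 6; pos_y_4 = 3; width_4 = 3; depth_4 = 3; height_4 = 5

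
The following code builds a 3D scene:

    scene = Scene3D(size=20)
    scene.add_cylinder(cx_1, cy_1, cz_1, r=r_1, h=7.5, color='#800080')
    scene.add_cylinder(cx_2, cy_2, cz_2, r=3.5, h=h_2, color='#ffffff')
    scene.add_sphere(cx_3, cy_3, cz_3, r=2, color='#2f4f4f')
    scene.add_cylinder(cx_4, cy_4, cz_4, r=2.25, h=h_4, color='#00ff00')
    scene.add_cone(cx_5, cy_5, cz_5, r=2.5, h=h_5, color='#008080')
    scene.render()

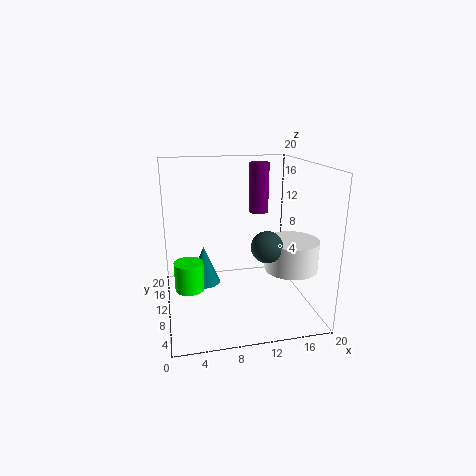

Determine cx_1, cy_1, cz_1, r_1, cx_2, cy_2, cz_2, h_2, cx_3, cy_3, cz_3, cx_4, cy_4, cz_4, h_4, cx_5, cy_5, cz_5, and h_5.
cx_1 = 14.5; cy_1 = 15.5; cz_1 = 12; r_1 = 1.5; cx_2 = 16.25; cy_2 = 5.75; cz_2 = 6.75; h_2 = 4; cx_3 = 12.5; cy_3 = 4.75; cz_3 = 10.5; cx_4 = 3.25; cy_4 = 14.25; cz_4 = 0.5; h_4 = 4.5; cx_5 = 5.75; cy_5 = 15.75; cz_5 = 0.75; h_5 = 6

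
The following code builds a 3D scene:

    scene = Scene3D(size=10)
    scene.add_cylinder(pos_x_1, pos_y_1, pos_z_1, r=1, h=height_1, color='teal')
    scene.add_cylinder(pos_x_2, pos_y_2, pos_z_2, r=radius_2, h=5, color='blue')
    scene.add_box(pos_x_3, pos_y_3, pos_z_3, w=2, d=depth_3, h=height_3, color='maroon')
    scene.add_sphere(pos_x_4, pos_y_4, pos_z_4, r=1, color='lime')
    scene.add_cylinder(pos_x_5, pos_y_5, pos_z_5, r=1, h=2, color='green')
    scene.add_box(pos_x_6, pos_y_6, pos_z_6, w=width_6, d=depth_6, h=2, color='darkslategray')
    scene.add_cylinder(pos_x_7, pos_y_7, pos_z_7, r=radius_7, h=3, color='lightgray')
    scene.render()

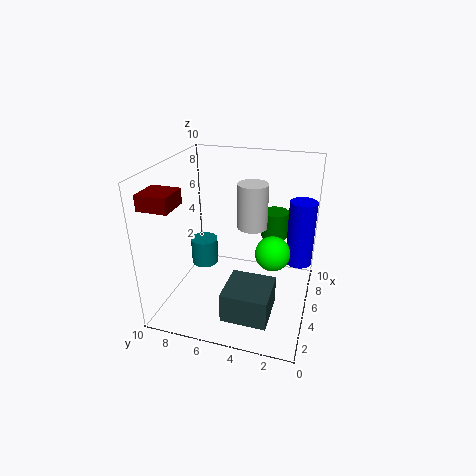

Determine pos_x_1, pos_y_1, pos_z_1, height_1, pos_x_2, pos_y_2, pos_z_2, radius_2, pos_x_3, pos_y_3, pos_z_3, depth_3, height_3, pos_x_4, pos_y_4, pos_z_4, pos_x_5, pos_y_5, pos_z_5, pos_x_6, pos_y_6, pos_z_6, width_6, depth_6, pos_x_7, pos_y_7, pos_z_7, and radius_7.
pos_x_1 = 6; pos_y_1 = 8; pos_z_1 = 2; height_1 = 2; pos_x_2 = 8; pos_y_2 = 1; pos_z_2 = 2; radius_2 = 1; pos_x_3 = 1; pos_y_3 = 8; pos_z_3 = 8; depth_3 = 2; height_3 = 1; pos_x_4 = 2; pos_y_4 = 2; pos_z_4 = 6; pos_x_5 = 8; pos_y_5 = 3; pos_z_5 = 4; pos_x_6 = 1; pos_y_6 = 2; pos_z_6 = 1; width_6 = 3; depth_6 = 3; pos_x_7 = 5; pos_y_7 = 4; pos_z_7 = 6; radius_7 = 1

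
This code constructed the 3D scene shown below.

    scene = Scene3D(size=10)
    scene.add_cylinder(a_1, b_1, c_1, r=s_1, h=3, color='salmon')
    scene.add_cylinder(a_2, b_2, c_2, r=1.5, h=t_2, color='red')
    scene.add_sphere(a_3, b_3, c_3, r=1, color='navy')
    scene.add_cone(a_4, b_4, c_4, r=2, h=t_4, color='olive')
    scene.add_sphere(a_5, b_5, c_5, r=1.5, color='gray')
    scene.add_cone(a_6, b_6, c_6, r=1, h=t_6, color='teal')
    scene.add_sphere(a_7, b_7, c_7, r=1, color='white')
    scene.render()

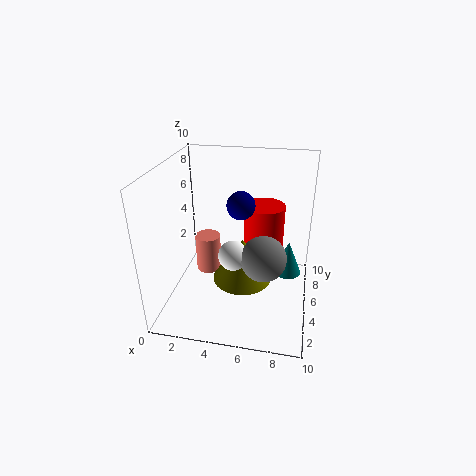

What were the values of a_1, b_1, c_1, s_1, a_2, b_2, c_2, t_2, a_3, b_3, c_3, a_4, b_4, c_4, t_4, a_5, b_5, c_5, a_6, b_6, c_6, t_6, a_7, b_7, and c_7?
a_1 = 2; b_1 = 7.5; c_1 = 0.5; s_1 = 1; a_2 = 6.5; b_2 = 7.5; c_2 = 3; t_2 = 3.5; a_3 = 5; b_3 = 6; c_3 = 7; a_4 = 5.5; b_4 = 4; c_4 = 2.5; t_4 = 3; a_5 = 7; b_5 = 3.5; c_5 = 4.5; a_6 = 8.5; b_6 = 6; c_6 = 2; t_6 = 2.5; a_7 = 5; b_7 = 3.5; c_7 = 4.5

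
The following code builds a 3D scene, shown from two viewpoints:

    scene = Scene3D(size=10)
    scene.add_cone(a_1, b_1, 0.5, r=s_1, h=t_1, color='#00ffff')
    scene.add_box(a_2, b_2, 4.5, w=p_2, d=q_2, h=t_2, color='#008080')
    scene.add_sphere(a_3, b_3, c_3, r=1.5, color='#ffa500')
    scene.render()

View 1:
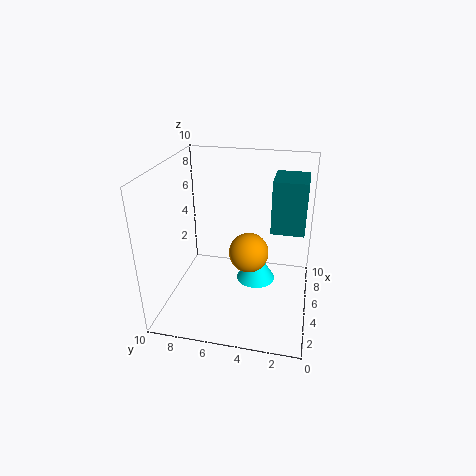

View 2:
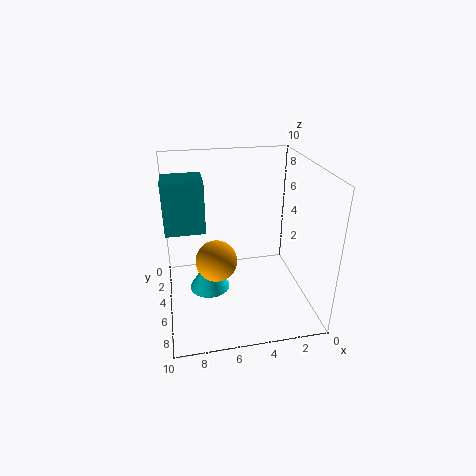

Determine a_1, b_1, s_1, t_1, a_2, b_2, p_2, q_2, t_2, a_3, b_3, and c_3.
a_1 = 7, b_1 = 4, s_1 = 1.5, t_1 = 2.5, a_2 = 7, b_2 = 0.5, p_2 = 3, q_2 = 2.5, t_2 = 4, a_3 = 6.5, b_3 = 4.5, c_3 = 3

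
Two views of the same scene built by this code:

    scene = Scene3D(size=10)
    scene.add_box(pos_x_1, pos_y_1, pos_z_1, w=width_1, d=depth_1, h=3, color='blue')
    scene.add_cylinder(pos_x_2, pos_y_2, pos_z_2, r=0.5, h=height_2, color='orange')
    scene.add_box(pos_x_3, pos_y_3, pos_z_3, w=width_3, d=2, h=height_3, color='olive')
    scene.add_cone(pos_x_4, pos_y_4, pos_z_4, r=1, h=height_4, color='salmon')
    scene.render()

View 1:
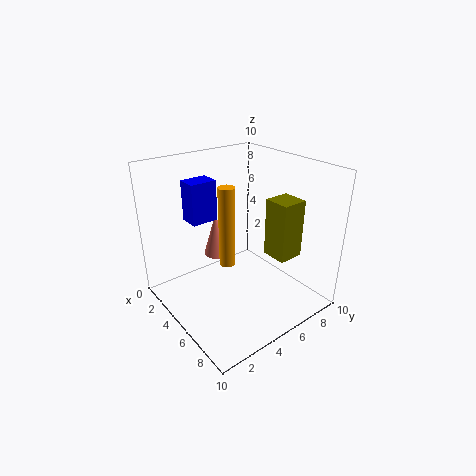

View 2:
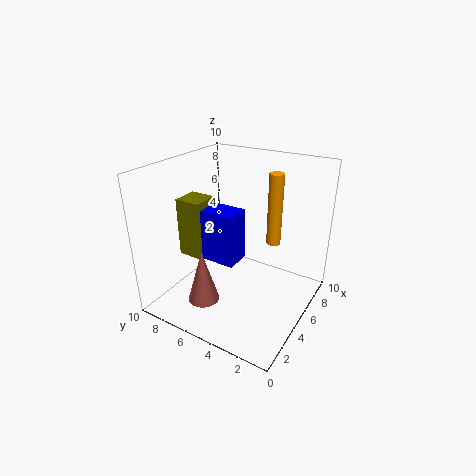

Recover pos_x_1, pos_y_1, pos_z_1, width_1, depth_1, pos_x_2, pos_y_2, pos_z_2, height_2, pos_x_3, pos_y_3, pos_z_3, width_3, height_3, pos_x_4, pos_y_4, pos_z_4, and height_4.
pos_x_1 = 1, pos_y_1 = 3, pos_z_1 = 5.5, width_1 = 1.5, depth_1 = 2, pos_x_2 = 6.5, pos_y_2 = 3, pos_z_2 = 4.5, height_2 = 5, pos_x_3 = 4.5, pos_y_3 = 8, pos_z_3 = 2.5, width_3 = 2, height_3 = 4.5, pos_x_4 = 1.5, pos_y_4 = 5.5, pos_z_4 = 2, height_4 = 3.5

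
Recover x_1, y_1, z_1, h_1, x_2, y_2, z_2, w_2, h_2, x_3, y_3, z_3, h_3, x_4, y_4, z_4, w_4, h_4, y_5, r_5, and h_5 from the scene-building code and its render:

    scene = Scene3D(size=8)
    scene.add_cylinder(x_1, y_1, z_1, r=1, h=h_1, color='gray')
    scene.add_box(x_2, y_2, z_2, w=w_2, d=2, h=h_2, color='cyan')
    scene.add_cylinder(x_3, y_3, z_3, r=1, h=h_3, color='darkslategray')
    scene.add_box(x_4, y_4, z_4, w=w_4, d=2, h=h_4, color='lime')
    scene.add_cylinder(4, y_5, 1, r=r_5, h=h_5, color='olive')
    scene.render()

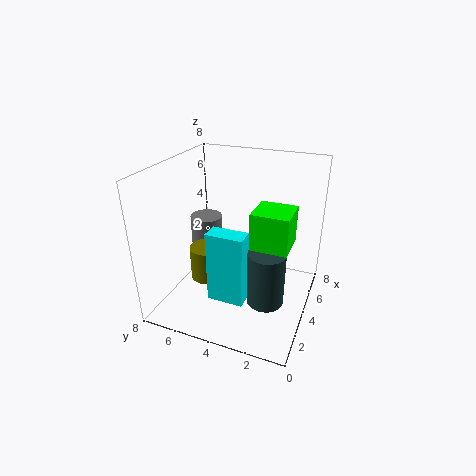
x_1 = 6; y_1 = 7; z_1 = 2; h_1 = 2; x_2 = 2; y_2 = 3; z_2 = 1; w_2 = 1; h_2 = 4; x_3 = 3; y_3 = 2; z_3 = 1; h_3 = 3; x_4 = 3; y_4 = 1; z_4 = 4; w_4 = 2; h_4 = 2; y_5 = 6; r_5 = 1; h_5 = 2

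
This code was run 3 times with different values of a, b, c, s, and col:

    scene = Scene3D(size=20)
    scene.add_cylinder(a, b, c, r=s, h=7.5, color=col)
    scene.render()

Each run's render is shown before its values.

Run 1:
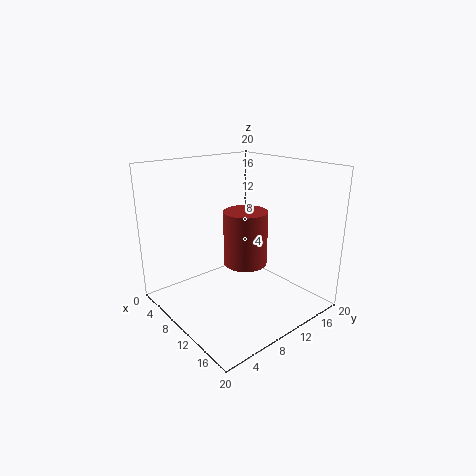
a = 11
b = 10.5
c = 6.5
s = 3
col = 'brown'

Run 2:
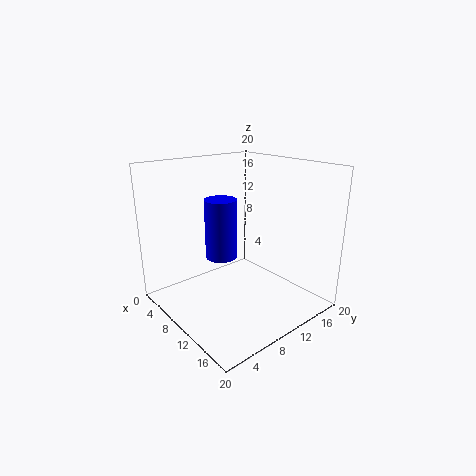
a = 11.5
b = 6
c = 9
s = 2
col = 'blue'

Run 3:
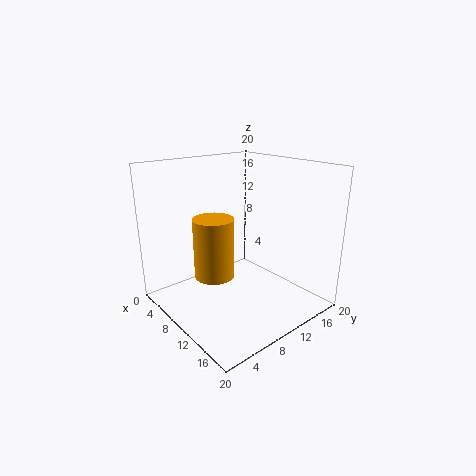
a = 12
b = 4.5
c = 7
s = 2.5
col = 'orange'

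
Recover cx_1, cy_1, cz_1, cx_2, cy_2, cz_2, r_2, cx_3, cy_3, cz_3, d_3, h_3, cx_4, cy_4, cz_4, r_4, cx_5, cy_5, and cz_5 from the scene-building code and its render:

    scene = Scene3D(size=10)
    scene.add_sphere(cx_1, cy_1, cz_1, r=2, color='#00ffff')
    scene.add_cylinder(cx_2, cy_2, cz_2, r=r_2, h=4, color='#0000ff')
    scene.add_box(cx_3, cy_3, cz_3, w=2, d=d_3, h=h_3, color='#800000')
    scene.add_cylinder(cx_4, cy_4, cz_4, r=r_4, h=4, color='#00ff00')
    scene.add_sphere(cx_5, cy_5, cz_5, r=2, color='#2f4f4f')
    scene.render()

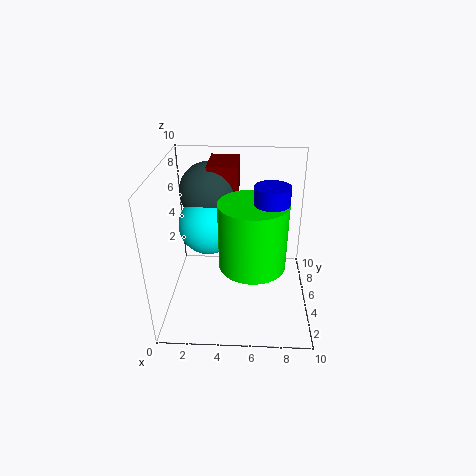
cx_1 = 3; cy_1 = 5; cz_1 = 6; cx_2 = 7; cy_2 = 2; cz_2 = 6; r_2 = 1; cx_3 = 3; cy_3 = 5; cz_3 = 8; d_3 = 3; h_3 = 2; cx_4 = 6; cy_4 = 2; cz_4 = 5; r_4 = 2; cx_5 = 3; cy_5 = 6; cz_5 = 8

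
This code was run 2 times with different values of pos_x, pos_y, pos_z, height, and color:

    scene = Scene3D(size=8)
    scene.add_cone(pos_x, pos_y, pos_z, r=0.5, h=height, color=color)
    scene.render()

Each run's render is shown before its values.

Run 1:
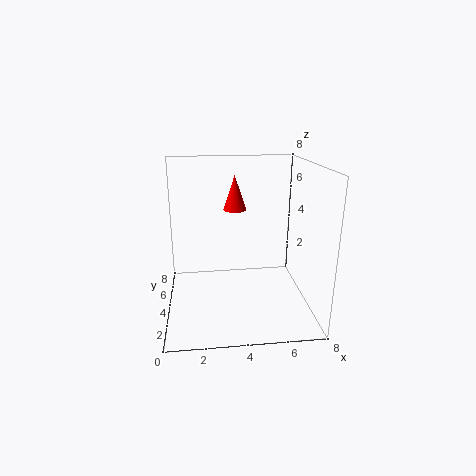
pos_x = 3.5; pos_y = 1; pos_z = 6.5; height = 1.5; color = 'red'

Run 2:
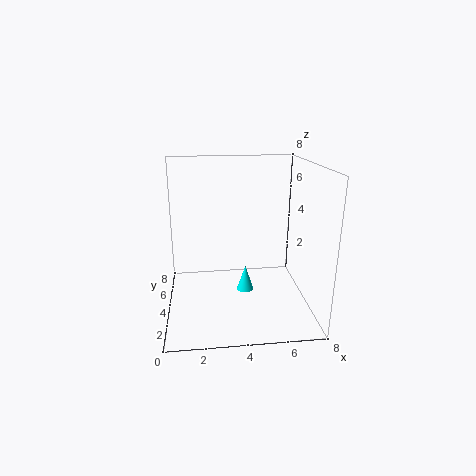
pos_x = 4.5; pos_y = 4.5; pos_z = 0.5; height = 1.5; color = 'cyan'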